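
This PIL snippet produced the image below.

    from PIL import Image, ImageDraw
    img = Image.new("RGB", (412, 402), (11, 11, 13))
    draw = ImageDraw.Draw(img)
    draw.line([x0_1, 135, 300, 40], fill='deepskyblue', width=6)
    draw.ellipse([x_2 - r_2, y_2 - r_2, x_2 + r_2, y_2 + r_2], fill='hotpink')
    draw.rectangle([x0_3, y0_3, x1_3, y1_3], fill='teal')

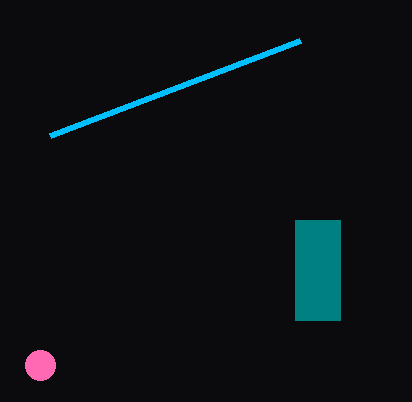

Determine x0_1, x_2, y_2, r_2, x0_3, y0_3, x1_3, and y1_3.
x0_1 = 50; x_2 = 40; y_2 = 365; r_2 = 15; x0_3 = 295; y0_3 = 220; x1_3 = 340; y1_3 = 320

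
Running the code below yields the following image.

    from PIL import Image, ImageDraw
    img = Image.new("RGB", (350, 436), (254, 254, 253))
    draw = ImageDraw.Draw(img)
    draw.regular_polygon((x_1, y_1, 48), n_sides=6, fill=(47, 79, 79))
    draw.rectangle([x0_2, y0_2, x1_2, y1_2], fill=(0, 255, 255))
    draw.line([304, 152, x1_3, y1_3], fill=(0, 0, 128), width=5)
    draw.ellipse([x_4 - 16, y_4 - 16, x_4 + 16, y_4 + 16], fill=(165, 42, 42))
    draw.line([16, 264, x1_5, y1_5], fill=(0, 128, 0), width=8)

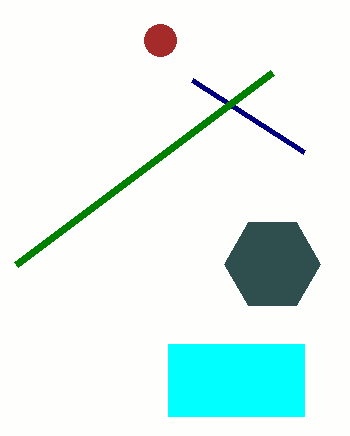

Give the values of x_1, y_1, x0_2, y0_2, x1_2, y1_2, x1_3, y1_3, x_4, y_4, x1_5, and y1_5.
x_1 = 272
y_1 = 264
x0_2 = 168
y0_2 = 344
x1_2 = 304
y1_2 = 416
x1_3 = 192
y1_3 = 80
x_4 = 160
y_4 = 40
x1_5 = 272
y1_5 = 72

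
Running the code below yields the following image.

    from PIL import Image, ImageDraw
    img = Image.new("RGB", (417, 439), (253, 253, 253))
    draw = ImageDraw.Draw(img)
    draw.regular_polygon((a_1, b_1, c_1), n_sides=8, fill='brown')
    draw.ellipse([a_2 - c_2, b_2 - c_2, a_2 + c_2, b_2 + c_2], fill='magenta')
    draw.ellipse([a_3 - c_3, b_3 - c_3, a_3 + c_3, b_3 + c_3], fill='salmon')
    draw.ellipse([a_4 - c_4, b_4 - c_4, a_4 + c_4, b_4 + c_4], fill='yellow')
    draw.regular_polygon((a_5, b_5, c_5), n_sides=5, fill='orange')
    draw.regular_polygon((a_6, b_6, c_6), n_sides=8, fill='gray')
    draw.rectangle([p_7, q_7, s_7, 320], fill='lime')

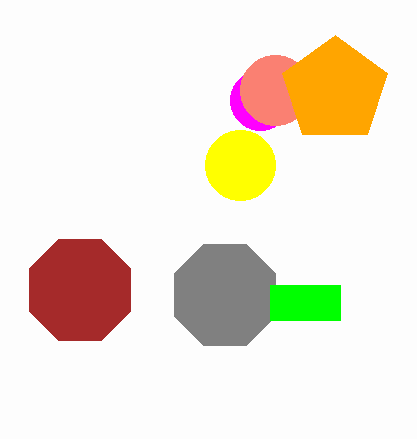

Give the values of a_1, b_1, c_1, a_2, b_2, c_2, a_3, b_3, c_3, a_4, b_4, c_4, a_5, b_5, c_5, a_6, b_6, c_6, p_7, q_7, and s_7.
a_1 = 80; b_1 = 290; c_1 = 55; a_2 = 260; b_2 = 100; c_2 = 30; a_3 = 275; b_3 = 90; c_3 = 35; a_4 = 240; b_4 = 165; c_4 = 35; a_5 = 335; b_5 = 90; c_5 = 55; a_6 = 225; b_6 = 295; c_6 = 55; p_7 = 270; q_7 = 285; s_7 = 340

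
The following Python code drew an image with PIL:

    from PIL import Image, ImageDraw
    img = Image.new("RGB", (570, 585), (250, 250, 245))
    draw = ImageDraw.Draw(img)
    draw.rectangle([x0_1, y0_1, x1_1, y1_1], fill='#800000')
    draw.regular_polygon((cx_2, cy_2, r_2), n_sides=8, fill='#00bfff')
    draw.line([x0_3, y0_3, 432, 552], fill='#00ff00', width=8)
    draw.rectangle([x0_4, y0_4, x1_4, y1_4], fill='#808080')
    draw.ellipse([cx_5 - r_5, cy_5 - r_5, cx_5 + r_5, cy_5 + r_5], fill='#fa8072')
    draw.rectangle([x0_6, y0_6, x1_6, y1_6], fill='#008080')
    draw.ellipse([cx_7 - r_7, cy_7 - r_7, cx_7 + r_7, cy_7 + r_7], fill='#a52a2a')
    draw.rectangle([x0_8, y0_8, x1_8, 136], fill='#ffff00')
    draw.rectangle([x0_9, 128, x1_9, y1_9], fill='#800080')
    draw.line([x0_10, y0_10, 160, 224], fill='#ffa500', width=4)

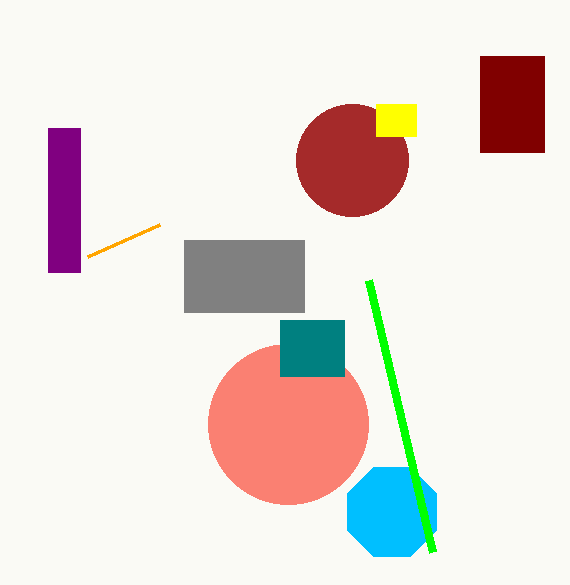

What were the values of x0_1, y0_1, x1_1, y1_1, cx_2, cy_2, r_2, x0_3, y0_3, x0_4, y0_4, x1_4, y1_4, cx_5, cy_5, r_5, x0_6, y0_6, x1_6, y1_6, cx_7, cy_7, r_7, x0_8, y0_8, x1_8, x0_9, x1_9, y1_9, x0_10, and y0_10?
x0_1 = 480; y0_1 = 56; x1_1 = 544; y1_1 = 152; cx_2 = 392; cy_2 = 512; r_2 = 48; x0_3 = 368; y0_3 = 280; x0_4 = 184; y0_4 = 240; x1_4 = 304; y1_4 = 312; cx_5 = 288; cy_5 = 424; r_5 = 80; x0_6 = 280; y0_6 = 320; x1_6 = 344; y1_6 = 376; cx_7 = 352; cy_7 = 160; r_7 = 56; x0_8 = 376; y0_8 = 104; x1_8 = 416; x0_9 = 48; x1_9 = 80; y1_9 = 272; x0_10 = 88; y0_10 = 256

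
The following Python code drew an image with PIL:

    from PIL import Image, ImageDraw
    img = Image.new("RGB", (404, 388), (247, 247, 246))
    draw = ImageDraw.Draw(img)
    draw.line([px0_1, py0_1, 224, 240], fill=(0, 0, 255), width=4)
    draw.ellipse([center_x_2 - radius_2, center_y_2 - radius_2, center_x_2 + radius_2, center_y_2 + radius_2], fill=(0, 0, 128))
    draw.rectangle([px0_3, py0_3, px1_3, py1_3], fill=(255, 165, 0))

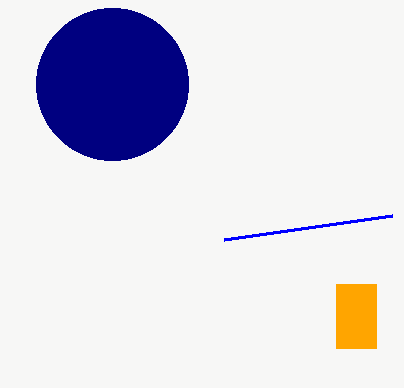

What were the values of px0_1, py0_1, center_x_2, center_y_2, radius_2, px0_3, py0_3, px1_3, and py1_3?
px0_1 = 392
py0_1 = 216
center_x_2 = 112
center_y_2 = 84
radius_2 = 76
px0_3 = 336
py0_3 = 284
px1_3 = 376
py1_3 = 348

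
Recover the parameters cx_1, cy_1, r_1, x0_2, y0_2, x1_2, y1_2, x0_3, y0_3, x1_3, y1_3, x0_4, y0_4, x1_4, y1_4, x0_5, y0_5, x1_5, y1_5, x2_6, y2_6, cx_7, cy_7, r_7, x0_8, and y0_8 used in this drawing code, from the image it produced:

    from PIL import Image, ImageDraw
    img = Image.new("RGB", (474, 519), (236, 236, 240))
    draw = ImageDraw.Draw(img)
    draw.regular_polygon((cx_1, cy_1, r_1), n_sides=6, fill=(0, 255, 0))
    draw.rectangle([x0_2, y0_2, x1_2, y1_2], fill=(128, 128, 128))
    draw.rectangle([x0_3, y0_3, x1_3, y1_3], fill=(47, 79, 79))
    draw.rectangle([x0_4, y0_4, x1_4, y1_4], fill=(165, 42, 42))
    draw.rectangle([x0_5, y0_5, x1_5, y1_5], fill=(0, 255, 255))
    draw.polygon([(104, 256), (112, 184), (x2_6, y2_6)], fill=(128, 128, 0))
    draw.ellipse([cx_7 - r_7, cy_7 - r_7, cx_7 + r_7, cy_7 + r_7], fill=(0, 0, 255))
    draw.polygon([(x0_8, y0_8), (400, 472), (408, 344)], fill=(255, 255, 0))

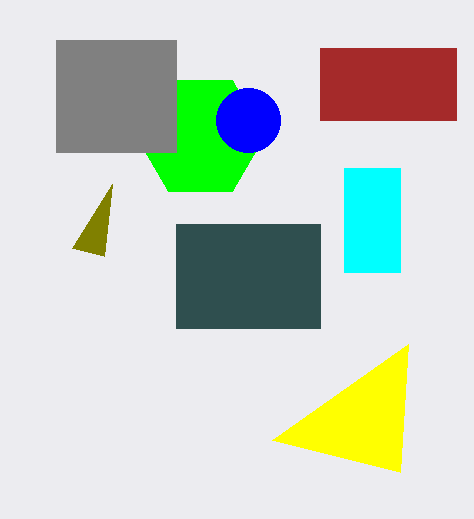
cx_1 = 200, cy_1 = 136, r_1 = 64, x0_2 = 56, y0_2 = 40, x1_2 = 176, y1_2 = 152, x0_3 = 176, y0_3 = 224, x1_3 = 320, y1_3 = 328, x0_4 = 320, y0_4 = 48, x1_4 = 456, y1_4 = 120, x0_5 = 344, y0_5 = 168, x1_5 = 400, y1_5 = 272, x2_6 = 72, y2_6 = 248, cx_7 = 248, cy_7 = 120, r_7 = 32, x0_8 = 272, y0_8 = 440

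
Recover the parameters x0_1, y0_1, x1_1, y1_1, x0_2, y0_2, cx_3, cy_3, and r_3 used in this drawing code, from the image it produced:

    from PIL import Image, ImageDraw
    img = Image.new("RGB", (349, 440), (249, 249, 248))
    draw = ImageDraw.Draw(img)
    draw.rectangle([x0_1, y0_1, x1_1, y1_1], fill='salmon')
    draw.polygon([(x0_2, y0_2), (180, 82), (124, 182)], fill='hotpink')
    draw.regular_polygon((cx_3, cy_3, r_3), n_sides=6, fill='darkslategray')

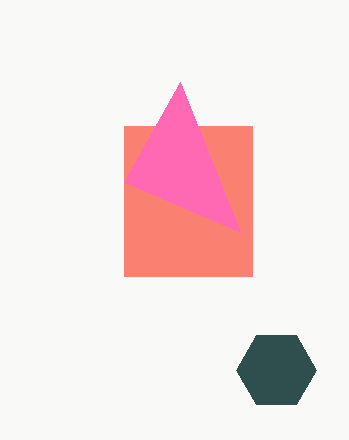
x0_1 = 124; y0_1 = 126; x1_1 = 252; y1_1 = 276; x0_2 = 240; y0_2 = 232; cx_3 = 276; cy_3 = 370; r_3 = 40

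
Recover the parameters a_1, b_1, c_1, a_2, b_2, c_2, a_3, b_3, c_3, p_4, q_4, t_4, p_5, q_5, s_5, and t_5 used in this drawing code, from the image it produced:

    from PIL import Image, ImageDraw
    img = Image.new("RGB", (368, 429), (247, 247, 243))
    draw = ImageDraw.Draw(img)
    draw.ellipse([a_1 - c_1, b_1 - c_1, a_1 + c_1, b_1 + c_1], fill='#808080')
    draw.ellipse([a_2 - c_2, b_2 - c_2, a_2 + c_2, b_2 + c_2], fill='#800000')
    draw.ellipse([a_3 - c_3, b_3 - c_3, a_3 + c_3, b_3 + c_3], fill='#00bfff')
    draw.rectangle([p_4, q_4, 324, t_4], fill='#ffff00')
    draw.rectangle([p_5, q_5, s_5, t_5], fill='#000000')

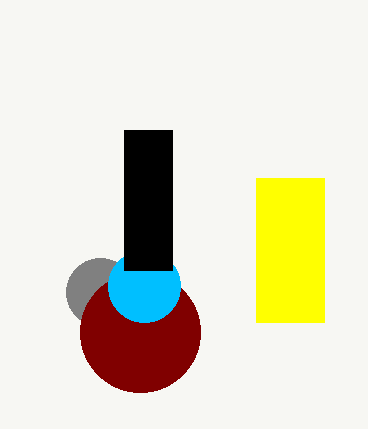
a_1 = 100
b_1 = 292
c_1 = 34
a_2 = 140
b_2 = 332
c_2 = 60
a_3 = 144
b_3 = 286
c_3 = 36
p_4 = 256
q_4 = 178
t_4 = 322
p_5 = 124
q_5 = 130
s_5 = 172
t_5 = 270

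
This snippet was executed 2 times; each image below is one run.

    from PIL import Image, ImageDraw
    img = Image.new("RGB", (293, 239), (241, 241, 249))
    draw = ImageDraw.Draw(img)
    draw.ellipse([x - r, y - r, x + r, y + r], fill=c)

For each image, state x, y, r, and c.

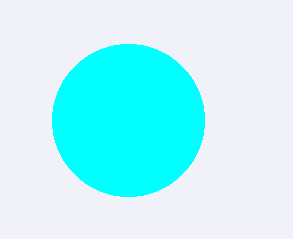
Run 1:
x = 128; y = 120; r = 76; c = 'cyan'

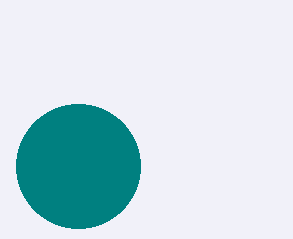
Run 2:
x = 78
y = 166
r = 62
c = 'teal'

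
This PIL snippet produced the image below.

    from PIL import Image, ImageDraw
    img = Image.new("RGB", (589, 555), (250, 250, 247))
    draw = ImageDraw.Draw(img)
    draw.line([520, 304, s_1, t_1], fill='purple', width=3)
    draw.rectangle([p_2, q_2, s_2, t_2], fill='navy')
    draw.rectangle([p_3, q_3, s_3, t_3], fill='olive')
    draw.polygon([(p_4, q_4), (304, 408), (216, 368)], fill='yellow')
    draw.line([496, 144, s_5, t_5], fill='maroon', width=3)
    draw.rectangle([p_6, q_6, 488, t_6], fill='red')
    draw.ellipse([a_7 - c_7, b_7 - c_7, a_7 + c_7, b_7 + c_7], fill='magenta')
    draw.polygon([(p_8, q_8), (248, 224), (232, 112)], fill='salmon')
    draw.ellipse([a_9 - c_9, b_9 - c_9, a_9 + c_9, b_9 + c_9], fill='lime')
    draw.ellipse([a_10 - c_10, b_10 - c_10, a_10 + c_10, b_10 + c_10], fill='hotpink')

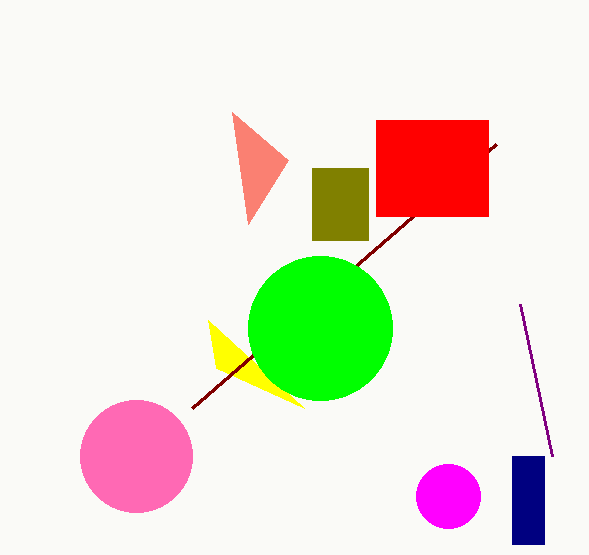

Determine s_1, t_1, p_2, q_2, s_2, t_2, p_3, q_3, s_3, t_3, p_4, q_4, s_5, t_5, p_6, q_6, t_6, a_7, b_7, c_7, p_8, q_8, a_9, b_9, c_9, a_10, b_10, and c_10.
s_1 = 552
t_1 = 456
p_2 = 512
q_2 = 456
s_2 = 544
t_2 = 544
p_3 = 312
q_3 = 168
s_3 = 368
t_3 = 240
p_4 = 208
q_4 = 320
s_5 = 192
t_5 = 408
p_6 = 376
q_6 = 120
t_6 = 216
a_7 = 448
b_7 = 496
c_7 = 32
p_8 = 288
q_8 = 160
a_9 = 320
b_9 = 328
c_9 = 72
a_10 = 136
b_10 = 456
c_10 = 56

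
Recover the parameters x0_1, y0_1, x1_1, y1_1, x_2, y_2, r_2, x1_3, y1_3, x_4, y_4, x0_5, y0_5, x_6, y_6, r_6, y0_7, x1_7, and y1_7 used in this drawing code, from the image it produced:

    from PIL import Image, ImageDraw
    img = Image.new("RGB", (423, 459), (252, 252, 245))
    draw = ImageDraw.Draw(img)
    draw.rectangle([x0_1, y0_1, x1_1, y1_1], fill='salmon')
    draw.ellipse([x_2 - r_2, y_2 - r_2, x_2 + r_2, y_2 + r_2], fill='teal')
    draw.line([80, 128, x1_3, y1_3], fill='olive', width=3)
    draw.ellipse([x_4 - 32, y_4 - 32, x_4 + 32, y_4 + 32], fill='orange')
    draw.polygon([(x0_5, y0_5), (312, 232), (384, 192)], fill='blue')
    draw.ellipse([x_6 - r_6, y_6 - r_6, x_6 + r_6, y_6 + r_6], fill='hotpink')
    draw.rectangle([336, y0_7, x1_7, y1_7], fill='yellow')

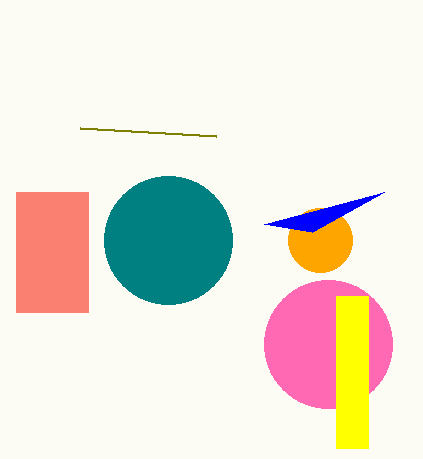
x0_1 = 16, y0_1 = 192, x1_1 = 88, y1_1 = 312, x_2 = 168, y_2 = 240, r_2 = 64, x1_3 = 216, y1_3 = 136, x_4 = 320, y_4 = 240, x0_5 = 264, y0_5 = 224, x_6 = 328, y_6 = 344, r_6 = 64, y0_7 = 296, x1_7 = 368, y1_7 = 448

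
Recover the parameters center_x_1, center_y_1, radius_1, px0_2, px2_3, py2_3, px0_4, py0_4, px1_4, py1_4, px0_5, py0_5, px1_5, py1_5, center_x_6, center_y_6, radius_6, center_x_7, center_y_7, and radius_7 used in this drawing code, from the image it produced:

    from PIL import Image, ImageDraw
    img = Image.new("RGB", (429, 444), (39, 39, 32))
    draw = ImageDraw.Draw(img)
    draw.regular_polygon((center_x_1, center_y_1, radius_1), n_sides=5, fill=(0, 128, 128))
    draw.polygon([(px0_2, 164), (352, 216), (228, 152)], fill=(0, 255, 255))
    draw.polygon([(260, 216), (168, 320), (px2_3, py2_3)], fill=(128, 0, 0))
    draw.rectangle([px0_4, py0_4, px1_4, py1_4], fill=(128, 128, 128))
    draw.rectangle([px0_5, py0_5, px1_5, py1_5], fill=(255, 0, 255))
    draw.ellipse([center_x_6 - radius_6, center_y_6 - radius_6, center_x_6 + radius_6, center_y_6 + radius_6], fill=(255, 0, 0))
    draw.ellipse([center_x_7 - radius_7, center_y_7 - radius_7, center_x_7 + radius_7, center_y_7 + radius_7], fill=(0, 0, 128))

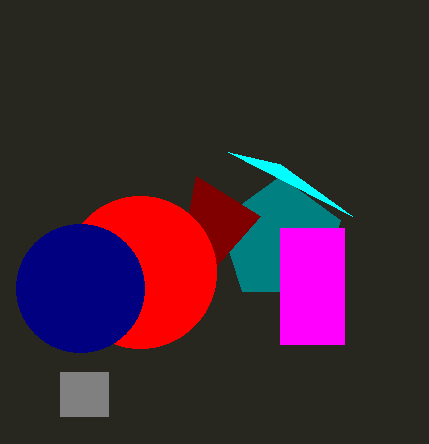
center_x_1 = 280; center_y_1 = 240; radius_1 = 64; px0_2 = 280; px2_3 = 196; py2_3 = 176; px0_4 = 60; py0_4 = 372; px1_4 = 108; py1_4 = 416; px0_5 = 280; py0_5 = 228; px1_5 = 344; py1_5 = 344; center_x_6 = 140; center_y_6 = 272; radius_6 = 76; center_x_7 = 80; center_y_7 = 288; radius_7 = 64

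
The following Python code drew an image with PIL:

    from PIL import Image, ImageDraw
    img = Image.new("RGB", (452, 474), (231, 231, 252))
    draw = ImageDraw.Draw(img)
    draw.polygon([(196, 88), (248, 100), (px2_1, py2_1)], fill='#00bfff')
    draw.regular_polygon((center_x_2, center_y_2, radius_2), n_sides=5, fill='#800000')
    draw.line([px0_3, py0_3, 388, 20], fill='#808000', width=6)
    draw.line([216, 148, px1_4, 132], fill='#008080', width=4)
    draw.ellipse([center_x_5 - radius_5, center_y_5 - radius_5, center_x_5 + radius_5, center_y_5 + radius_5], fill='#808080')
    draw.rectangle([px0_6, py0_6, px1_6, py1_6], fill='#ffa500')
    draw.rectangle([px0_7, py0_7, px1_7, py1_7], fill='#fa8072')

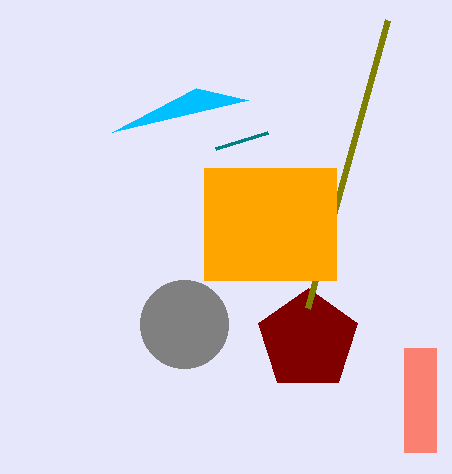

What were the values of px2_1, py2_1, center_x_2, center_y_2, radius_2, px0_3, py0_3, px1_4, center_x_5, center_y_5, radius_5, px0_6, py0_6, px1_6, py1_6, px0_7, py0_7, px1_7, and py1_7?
px2_1 = 112
py2_1 = 132
center_x_2 = 308
center_y_2 = 340
radius_2 = 52
px0_3 = 308
py0_3 = 308
px1_4 = 268
center_x_5 = 184
center_y_5 = 324
radius_5 = 44
px0_6 = 204
py0_6 = 168
px1_6 = 336
py1_6 = 280
px0_7 = 404
py0_7 = 348
px1_7 = 436
py1_7 = 452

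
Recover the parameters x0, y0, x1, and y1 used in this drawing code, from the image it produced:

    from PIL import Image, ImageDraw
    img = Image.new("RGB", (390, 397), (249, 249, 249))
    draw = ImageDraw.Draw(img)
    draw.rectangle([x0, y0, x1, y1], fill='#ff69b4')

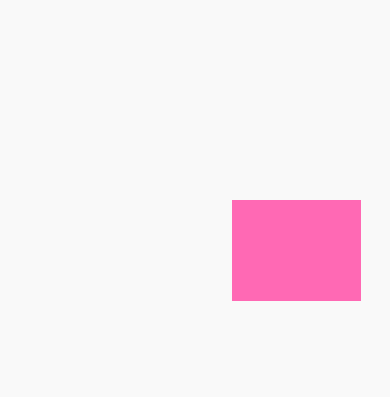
x0 = 232
y0 = 200
x1 = 360
y1 = 300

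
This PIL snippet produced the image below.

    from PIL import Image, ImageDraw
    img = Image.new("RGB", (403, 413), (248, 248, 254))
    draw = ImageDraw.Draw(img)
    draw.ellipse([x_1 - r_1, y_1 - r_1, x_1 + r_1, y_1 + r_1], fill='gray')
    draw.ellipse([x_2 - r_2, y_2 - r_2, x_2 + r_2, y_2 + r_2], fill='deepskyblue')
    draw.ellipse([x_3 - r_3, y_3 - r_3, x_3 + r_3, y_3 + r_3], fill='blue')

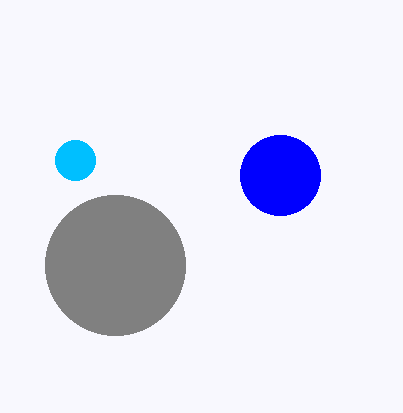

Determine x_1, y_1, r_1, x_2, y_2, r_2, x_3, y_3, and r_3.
x_1 = 115
y_1 = 265
r_1 = 70
x_2 = 75
y_2 = 160
r_2 = 20
x_3 = 280
y_3 = 175
r_3 = 40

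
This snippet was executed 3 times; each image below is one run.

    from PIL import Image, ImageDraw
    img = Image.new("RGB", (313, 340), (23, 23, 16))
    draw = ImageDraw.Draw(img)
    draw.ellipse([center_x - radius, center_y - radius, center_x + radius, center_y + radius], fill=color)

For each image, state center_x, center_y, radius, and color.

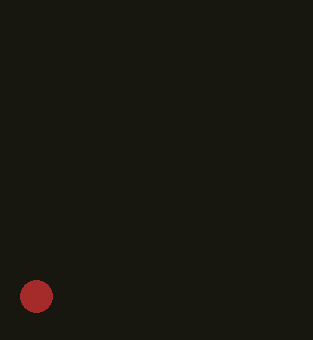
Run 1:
center_x = 36, center_y = 296, radius = 16, color = 'brown'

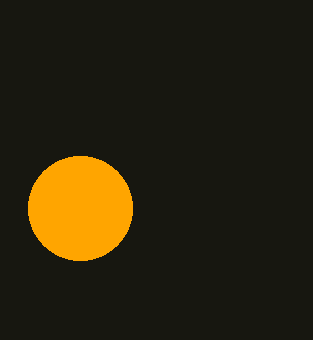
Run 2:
center_x = 80, center_y = 208, radius = 52, color = 'orange'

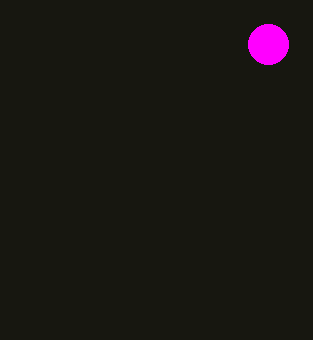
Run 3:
center_x = 268; center_y = 44; radius = 20; color = 'magenta'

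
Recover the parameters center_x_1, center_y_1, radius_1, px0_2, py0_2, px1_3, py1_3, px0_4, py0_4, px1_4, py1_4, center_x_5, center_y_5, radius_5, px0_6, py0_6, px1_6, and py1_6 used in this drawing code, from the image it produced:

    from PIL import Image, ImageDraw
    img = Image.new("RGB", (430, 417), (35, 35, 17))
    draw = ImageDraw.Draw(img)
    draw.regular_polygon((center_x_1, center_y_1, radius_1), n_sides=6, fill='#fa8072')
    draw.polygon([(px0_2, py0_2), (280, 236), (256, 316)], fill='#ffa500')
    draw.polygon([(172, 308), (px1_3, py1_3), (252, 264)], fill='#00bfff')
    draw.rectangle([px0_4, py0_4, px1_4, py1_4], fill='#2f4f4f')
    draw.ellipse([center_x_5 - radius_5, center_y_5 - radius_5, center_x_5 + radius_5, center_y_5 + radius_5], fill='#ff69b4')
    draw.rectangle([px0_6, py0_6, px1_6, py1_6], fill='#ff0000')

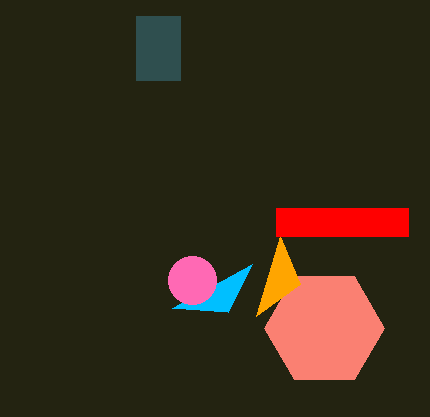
center_x_1 = 324; center_y_1 = 328; radius_1 = 60; px0_2 = 300; py0_2 = 284; px1_3 = 228; py1_3 = 312; px0_4 = 136; py0_4 = 16; px1_4 = 180; py1_4 = 80; center_x_5 = 192; center_y_5 = 280; radius_5 = 24; px0_6 = 276; py0_6 = 208; px1_6 = 408; py1_6 = 236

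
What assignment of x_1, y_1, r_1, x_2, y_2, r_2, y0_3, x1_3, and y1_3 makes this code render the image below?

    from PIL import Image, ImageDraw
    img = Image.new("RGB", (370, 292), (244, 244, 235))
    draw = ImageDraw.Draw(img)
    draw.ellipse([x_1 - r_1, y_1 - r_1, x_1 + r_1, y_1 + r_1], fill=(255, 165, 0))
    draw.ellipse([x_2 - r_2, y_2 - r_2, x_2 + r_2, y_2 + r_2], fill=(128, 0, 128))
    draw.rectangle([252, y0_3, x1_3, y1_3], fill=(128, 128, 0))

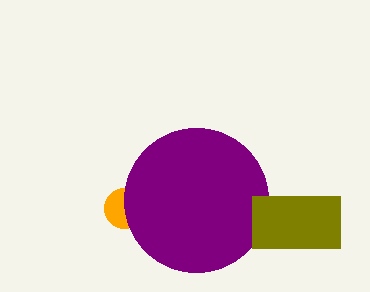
x_1 = 124
y_1 = 208
r_1 = 20
x_2 = 196
y_2 = 200
r_2 = 72
y0_3 = 196
x1_3 = 340
y1_3 = 248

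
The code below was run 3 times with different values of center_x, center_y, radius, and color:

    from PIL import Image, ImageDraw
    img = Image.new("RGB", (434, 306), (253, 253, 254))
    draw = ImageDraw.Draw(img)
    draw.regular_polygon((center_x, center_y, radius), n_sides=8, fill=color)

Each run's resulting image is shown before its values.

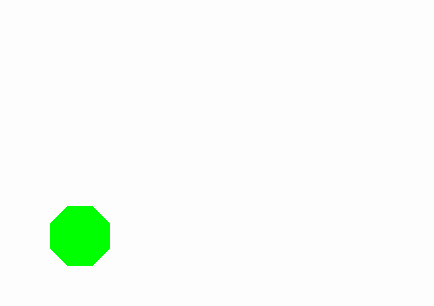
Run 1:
center_x = 80; center_y = 236; radius = 32; color = 'lime'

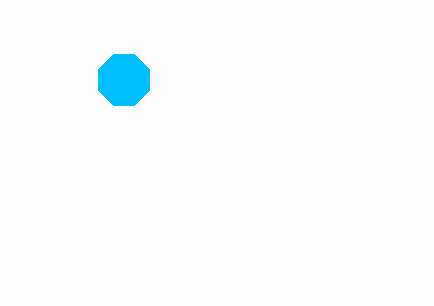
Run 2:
center_x = 124; center_y = 80; radius = 28; color = 'deepskyblue'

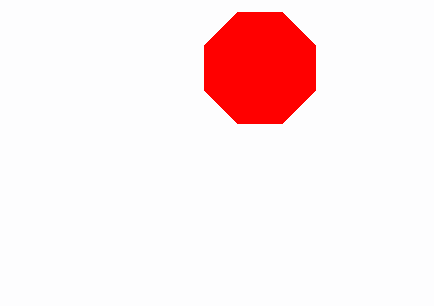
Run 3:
center_x = 260, center_y = 68, radius = 60, color = 'red'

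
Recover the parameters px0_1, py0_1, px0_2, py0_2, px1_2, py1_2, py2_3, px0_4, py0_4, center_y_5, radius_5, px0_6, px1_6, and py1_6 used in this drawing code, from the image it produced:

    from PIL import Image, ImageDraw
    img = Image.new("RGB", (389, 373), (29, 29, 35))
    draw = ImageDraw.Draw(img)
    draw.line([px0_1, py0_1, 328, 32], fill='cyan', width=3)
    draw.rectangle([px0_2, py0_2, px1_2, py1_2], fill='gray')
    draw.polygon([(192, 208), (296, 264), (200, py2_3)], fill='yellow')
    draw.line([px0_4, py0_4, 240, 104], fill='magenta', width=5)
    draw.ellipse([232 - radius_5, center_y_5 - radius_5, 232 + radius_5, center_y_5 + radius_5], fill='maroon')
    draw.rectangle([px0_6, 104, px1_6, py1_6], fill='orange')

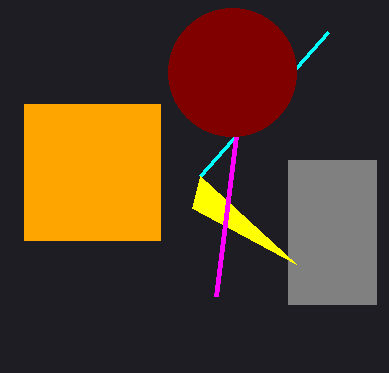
px0_1 = 200, py0_1 = 176, px0_2 = 288, py0_2 = 160, px1_2 = 376, py1_2 = 304, py2_3 = 176, px0_4 = 216, py0_4 = 296, center_y_5 = 72, radius_5 = 64, px0_6 = 24, px1_6 = 160, py1_6 = 240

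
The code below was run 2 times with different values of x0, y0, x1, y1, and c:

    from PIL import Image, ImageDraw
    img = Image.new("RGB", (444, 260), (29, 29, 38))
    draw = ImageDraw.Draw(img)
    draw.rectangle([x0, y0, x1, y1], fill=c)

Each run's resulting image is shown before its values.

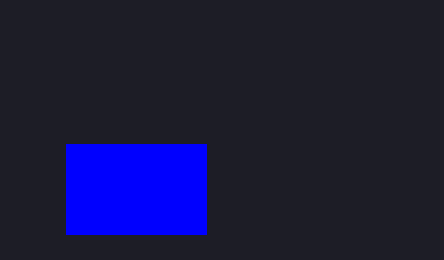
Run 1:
x0 = 66
y0 = 144
x1 = 206
y1 = 234
c = 'blue'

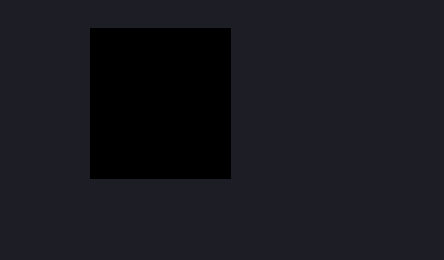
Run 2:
x0 = 90, y0 = 28, x1 = 230, y1 = 178, c = 'black'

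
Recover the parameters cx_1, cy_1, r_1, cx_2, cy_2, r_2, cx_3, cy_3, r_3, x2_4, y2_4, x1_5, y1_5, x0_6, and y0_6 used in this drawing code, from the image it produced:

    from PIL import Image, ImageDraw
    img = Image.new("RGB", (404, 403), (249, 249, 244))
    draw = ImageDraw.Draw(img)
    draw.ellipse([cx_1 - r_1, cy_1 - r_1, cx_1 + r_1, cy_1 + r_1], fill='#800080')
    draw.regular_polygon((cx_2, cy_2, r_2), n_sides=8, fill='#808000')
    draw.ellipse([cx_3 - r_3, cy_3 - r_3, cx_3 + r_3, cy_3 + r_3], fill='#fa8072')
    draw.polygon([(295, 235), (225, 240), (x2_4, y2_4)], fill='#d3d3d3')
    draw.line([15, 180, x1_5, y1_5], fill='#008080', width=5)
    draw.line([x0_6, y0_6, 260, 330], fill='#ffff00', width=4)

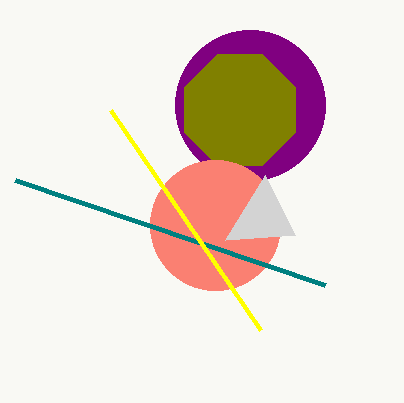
cx_1 = 250
cy_1 = 105
r_1 = 75
cx_2 = 240
cy_2 = 110
r_2 = 60
cx_3 = 215
cy_3 = 225
r_3 = 65
x2_4 = 265
y2_4 = 175
x1_5 = 325
y1_5 = 285
x0_6 = 110
y0_6 = 110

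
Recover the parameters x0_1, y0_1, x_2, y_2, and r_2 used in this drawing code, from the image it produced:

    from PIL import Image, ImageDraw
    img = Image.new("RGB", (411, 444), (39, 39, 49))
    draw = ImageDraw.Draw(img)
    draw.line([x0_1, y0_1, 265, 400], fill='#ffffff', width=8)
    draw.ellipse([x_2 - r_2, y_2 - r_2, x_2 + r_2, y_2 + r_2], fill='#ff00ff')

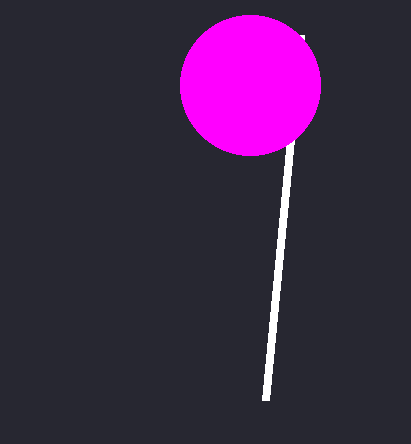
x0_1 = 300, y0_1 = 35, x_2 = 250, y_2 = 85, r_2 = 70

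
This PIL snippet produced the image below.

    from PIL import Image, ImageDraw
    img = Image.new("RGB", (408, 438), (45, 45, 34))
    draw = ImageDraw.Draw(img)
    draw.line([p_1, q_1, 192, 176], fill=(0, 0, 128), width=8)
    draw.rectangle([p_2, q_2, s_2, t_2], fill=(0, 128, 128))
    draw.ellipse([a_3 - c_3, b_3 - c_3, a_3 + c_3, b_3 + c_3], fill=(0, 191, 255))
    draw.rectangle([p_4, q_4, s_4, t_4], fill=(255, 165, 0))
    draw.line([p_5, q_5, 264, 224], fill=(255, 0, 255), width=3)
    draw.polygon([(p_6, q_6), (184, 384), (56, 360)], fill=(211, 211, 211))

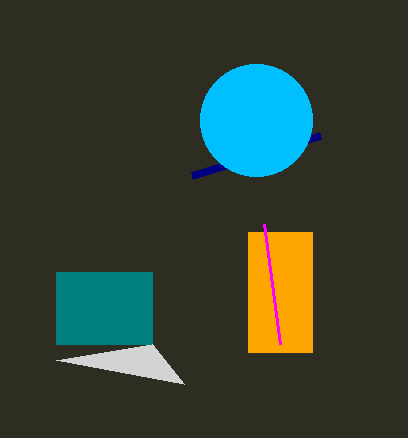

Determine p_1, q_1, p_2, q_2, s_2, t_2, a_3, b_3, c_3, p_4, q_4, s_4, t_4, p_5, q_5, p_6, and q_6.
p_1 = 320; q_1 = 136; p_2 = 56; q_2 = 272; s_2 = 152; t_2 = 344; a_3 = 256; b_3 = 120; c_3 = 56; p_4 = 248; q_4 = 232; s_4 = 312; t_4 = 352; p_5 = 280; q_5 = 344; p_6 = 152; q_6 = 344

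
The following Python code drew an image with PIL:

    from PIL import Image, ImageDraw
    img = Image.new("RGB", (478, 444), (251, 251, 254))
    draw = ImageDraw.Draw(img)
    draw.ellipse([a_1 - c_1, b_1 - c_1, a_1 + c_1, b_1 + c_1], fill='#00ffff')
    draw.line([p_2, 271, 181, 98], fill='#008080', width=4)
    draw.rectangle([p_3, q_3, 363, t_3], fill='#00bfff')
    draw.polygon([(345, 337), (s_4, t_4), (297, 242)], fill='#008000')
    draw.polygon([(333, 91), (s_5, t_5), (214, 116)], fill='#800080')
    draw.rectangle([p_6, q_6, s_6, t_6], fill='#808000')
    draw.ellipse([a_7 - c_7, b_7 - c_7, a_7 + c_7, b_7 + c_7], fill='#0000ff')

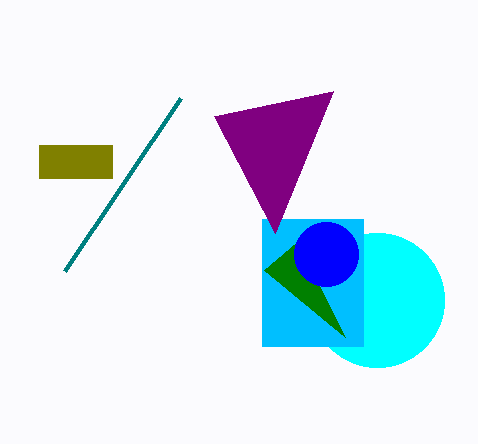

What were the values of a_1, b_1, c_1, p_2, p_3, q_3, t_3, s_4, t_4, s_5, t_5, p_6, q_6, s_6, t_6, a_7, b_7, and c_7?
a_1 = 377; b_1 = 300; c_1 = 67; p_2 = 65; p_3 = 262; q_3 = 219; t_3 = 346; s_4 = 264; t_4 = 270; s_5 = 275; t_5 = 233; p_6 = 39; q_6 = 145; s_6 = 112; t_6 = 178; a_7 = 326; b_7 = 254; c_7 = 32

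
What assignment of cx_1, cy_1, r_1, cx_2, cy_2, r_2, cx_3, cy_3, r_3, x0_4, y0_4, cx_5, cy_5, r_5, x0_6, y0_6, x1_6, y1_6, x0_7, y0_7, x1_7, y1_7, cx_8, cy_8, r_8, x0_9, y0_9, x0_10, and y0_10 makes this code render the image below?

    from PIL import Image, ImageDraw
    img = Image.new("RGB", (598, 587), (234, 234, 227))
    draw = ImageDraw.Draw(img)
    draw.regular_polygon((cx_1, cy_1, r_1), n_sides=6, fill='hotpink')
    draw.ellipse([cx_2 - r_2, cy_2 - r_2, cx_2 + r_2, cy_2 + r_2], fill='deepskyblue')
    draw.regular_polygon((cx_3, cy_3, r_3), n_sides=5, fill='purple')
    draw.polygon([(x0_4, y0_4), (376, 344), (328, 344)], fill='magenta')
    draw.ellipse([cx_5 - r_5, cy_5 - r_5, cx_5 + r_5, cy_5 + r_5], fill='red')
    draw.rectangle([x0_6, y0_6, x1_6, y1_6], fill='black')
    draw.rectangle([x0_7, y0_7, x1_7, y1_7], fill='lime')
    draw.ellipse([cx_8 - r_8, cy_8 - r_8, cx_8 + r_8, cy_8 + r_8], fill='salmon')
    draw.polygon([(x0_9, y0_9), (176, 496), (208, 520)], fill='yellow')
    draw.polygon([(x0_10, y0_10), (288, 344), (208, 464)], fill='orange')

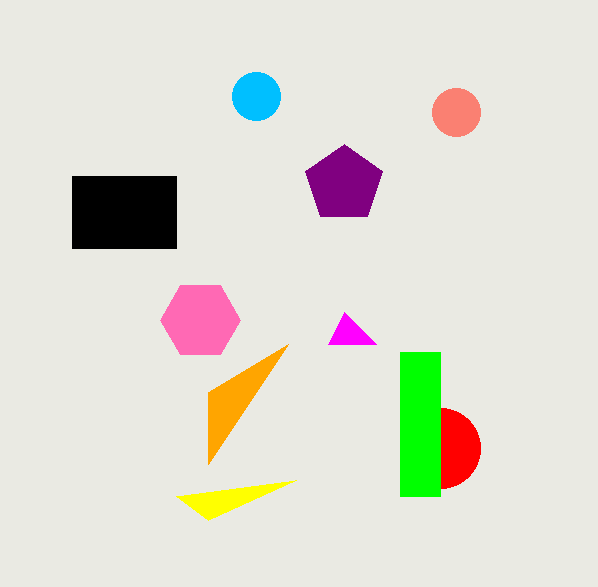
cx_1 = 200
cy_1 = 320
r_1 = 40
cx_2 = 256
cy_2 = 96
r_2 = 24
cx_3 = 344
cy_3 = 184
r_3 = 40
x0_4 = 344
y0_4 = 312
cx_5 = 440
cy_5 = 448
r_5 = 40
x0_6 = 72
y0_6 = 176
x1_6 = 176
y1_6 = 248
x0_7 = 400
y0_7 = 352
x1_7 = 440
y1_7 = 496
cx_8 = 456
cy_8 = 112
r_8 = 24
x0_9 = 296
y0_9 = 480
x0_10 = 208
y0_10 = 392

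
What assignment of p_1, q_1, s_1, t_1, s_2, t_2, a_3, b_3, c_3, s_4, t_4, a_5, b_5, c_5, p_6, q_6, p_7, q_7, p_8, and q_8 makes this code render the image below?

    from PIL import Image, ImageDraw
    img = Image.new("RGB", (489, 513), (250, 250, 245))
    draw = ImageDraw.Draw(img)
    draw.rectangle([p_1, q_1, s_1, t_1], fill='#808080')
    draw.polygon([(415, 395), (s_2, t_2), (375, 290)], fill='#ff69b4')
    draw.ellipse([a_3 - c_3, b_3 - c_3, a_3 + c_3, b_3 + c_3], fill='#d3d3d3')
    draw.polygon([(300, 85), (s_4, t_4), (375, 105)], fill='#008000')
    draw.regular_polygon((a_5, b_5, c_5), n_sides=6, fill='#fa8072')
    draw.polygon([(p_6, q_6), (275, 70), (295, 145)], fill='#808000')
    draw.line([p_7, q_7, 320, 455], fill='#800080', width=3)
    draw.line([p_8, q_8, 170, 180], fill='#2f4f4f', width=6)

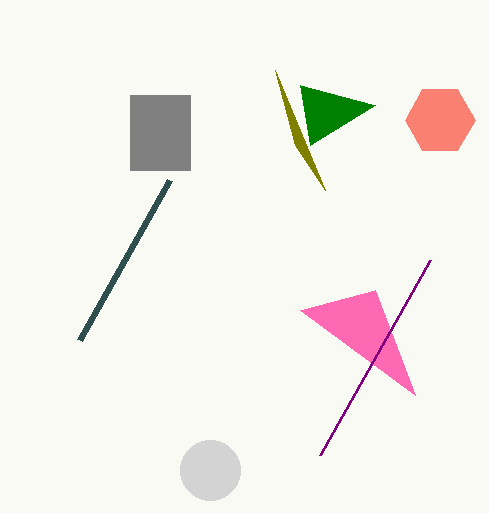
p_1 = 130, q_1 = 95, s_1 = 190, t_1 = 170, s_2 = 300, t_2 = 310, a_3 = 210, b_3 = 470, c_3 = 30, s_4 = 310, t_4 = 145, a_5 = 440, b_5 = 120, c_5 = 35, p_6 = 325, q_6 = 190, p_7 = 430, q_7 = 260, p_8 = 80, q_8 = 340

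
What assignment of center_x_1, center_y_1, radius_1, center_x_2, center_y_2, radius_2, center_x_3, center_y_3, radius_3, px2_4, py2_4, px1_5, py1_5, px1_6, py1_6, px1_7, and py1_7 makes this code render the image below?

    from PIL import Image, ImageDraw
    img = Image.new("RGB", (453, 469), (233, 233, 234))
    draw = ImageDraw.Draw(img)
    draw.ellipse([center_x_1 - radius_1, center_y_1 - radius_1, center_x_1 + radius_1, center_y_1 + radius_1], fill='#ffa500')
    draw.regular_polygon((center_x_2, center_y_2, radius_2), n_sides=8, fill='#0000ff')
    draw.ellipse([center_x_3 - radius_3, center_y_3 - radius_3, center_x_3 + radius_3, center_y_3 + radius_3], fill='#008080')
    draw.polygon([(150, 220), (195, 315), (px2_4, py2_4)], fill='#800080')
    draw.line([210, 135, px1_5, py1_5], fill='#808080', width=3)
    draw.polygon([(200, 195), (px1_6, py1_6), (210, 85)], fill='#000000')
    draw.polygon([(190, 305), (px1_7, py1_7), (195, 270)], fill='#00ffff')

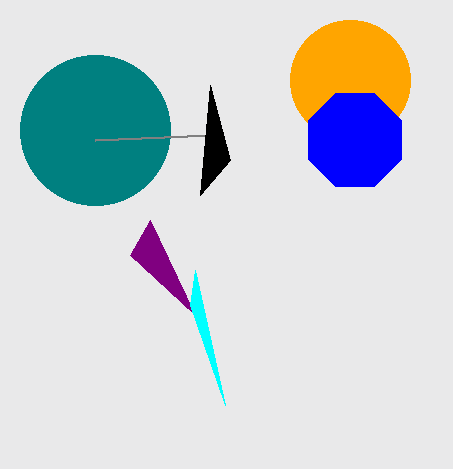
center_x_1 = 350, center_y_1 = 80, radius_1 = 60, center_x_2 = 355, center_y_2 = 140, radius_2 = 50, center_x_3 = 95, center_y_3 = 130, radius_3 = 75, px2_4 = 130, py2_4 = 255, px1_5 = 95, py1_5 = 140, px1_6 = 230, py1_6 = 160, px1_7 = 225, py1_7 = 405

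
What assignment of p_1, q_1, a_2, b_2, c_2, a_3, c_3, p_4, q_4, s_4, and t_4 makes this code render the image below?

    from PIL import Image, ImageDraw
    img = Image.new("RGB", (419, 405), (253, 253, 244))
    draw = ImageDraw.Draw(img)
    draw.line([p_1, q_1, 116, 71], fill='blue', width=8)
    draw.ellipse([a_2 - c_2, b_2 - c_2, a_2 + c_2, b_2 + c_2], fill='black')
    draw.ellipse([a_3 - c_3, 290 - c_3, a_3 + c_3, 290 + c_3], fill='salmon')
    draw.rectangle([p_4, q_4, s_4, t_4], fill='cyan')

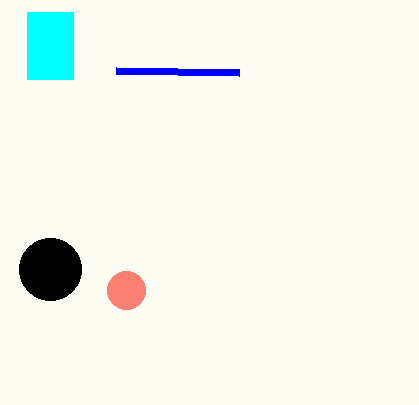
p_1 = 239; q_1 = 73; a_2 = 50; b_2 = 269; c_2 = 31; a_3 = 126; c_3 = 19; p_4 = 27; q_4 = 12; s_4 = 73; t_4 = 79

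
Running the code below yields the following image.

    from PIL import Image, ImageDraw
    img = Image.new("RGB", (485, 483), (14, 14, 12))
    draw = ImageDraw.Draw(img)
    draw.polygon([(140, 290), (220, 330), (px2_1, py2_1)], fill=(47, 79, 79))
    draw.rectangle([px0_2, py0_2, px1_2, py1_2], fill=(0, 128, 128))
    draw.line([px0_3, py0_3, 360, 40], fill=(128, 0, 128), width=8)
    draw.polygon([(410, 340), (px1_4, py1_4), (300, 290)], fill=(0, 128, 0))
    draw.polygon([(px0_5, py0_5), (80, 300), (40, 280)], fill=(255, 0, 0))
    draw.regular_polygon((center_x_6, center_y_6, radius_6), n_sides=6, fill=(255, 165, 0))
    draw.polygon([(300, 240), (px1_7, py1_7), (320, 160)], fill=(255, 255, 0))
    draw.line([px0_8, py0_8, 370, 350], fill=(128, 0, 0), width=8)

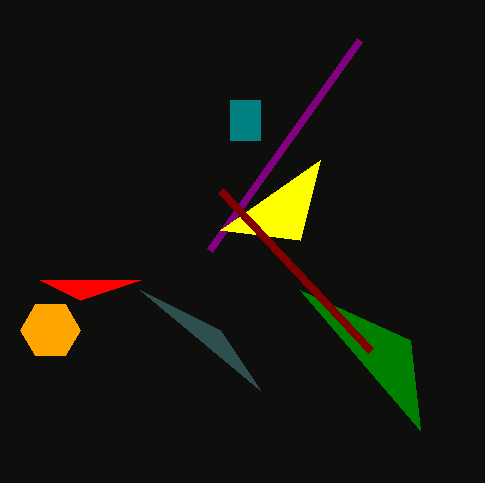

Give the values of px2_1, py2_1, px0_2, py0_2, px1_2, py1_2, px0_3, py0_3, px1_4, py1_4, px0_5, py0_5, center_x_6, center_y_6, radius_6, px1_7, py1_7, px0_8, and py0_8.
px2_1 = 260; py2_1 = 390; px0_2 = 230; py0_2 = 100; px1_2 = 260; py1_2 = 140; px0_3 = 210; py0_3 = 250; px1_4 = 420; py1_4 = 430; px0_5 = 140; py0_5 = 280; center_x_6 = 50; center_y_6 = 330; radius_6 = 30; px1_7 = 220; py1_7 = 230; px0_8 = 220; py0_8 = 190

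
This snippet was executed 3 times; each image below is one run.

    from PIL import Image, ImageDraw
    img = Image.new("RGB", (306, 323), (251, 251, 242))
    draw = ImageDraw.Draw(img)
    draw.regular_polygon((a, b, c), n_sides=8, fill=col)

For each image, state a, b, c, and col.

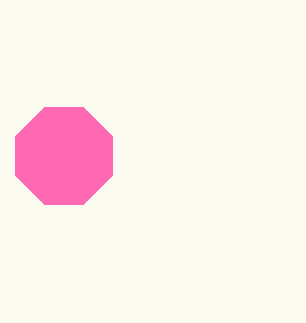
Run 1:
a = 64
b = 156
c = 52
col = 'hotpink'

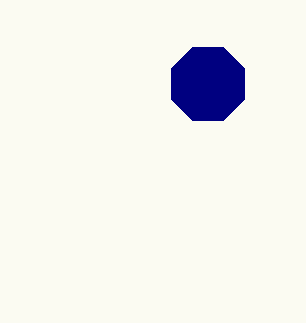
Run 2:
a = 208
b = 84
c = 40
col = 'navy'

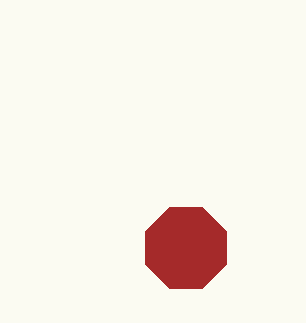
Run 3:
a = 186
b = 248
c = 44
col = 'brown'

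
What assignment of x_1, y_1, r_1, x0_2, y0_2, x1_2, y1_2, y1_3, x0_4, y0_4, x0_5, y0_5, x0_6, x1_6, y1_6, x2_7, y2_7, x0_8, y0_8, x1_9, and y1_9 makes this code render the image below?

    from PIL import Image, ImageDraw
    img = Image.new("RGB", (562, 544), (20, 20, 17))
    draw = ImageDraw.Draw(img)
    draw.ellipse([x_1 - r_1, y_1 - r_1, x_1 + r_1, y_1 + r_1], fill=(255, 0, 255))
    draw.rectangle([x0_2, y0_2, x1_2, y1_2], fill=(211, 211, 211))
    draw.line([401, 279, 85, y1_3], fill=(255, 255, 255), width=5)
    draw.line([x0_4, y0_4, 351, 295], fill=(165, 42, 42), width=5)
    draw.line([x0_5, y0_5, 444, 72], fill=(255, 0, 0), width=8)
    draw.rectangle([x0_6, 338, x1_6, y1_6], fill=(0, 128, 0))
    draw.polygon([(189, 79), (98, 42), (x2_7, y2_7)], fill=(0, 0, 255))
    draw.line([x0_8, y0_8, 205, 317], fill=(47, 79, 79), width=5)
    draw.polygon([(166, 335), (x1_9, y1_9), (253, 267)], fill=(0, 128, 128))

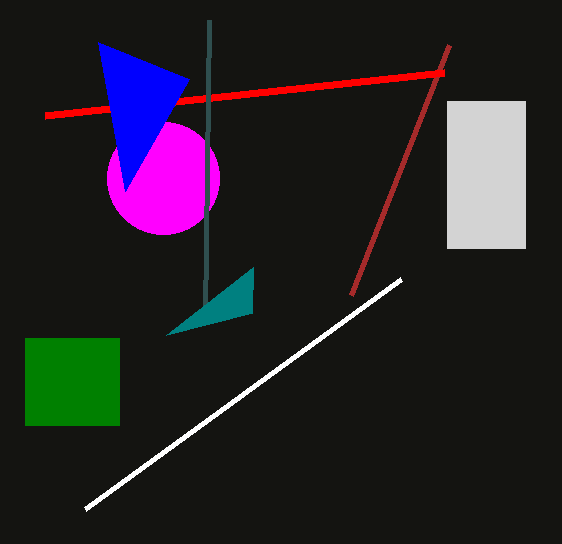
x_1 = 163; y_1 = 178; r_1 = 56; x0_2 = 447; y0_2 = 101; x1_2 = 525; y1_2 = 248; y1_3 = 509; x0_4 = 449; y0_4 = 45; x0_5 = 45; y0_5 = 115; x0_6 = 25; x1_6 = 119; y1_6 = 425; x2_7 = 125; y2_7 = 191; x0_8 = 209; y0_8 = 20; x1_9 = 252; y1_9 = 313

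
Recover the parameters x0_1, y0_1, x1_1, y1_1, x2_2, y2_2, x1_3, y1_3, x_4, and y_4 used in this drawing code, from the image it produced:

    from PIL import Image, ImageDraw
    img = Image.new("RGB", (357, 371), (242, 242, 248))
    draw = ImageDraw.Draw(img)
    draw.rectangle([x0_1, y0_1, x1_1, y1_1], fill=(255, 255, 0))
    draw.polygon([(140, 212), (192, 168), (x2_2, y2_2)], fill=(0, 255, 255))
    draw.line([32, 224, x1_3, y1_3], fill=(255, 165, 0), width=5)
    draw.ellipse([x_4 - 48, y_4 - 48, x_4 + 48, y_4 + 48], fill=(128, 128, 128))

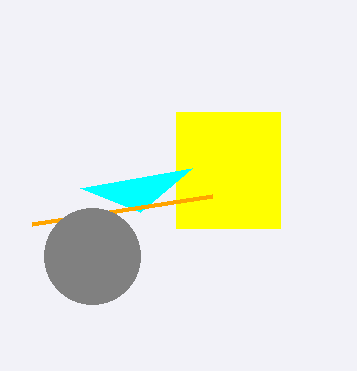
x0_1 = 176, y0_1 = 112, x1_1 = 280, y1_1 = 228, x2_2 = 80, y2_2 = 188, x1_3 = 212, y1_3 = 196, x_4 = 92, y_4 = 256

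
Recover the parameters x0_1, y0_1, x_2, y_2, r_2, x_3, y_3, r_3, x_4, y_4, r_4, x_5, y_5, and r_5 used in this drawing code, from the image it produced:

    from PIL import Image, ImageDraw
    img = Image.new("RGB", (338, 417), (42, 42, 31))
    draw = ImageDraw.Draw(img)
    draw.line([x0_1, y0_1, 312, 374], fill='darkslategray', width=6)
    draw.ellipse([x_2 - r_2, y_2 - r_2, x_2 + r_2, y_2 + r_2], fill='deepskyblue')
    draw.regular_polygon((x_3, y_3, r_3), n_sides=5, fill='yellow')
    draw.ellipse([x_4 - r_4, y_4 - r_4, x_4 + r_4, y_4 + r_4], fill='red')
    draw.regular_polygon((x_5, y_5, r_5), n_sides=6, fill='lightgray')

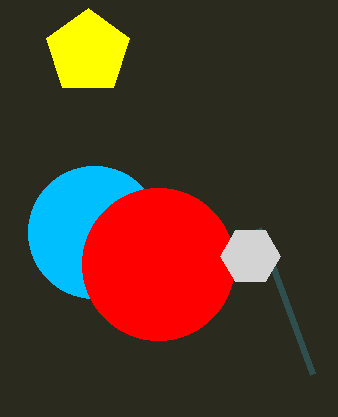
x0_1 = 258
y0_1 = 228
x_2 = 94
y_2 = 232
r_2 = 66
x_3 = 88
y_3 = 52
r_3 = 44
x_4 = 158
y_4 = 264
r_4 = 76
x_5 = 250
y_5 = 256
r_5 = 30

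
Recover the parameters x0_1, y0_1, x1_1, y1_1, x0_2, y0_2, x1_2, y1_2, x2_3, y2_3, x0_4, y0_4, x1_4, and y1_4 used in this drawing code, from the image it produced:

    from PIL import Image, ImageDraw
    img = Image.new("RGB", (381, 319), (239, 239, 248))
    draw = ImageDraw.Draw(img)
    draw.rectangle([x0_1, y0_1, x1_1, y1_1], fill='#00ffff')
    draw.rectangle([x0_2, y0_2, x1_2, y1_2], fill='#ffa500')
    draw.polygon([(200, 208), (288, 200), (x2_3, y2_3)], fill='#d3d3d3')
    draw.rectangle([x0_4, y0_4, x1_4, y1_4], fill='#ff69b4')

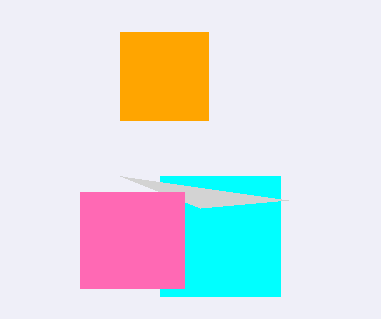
x0_1 = 160; y0_1 = 176; x1_1 = 280; y1_1 = 296; x0_2 = 120; y0_2 = 32; x1_2 = 208; y1_2 = 120; x2_3 = 120; y2_3 = 176; x0_4 = 80; y0_4 = 192; x1_4 = 184; y1_4 = 288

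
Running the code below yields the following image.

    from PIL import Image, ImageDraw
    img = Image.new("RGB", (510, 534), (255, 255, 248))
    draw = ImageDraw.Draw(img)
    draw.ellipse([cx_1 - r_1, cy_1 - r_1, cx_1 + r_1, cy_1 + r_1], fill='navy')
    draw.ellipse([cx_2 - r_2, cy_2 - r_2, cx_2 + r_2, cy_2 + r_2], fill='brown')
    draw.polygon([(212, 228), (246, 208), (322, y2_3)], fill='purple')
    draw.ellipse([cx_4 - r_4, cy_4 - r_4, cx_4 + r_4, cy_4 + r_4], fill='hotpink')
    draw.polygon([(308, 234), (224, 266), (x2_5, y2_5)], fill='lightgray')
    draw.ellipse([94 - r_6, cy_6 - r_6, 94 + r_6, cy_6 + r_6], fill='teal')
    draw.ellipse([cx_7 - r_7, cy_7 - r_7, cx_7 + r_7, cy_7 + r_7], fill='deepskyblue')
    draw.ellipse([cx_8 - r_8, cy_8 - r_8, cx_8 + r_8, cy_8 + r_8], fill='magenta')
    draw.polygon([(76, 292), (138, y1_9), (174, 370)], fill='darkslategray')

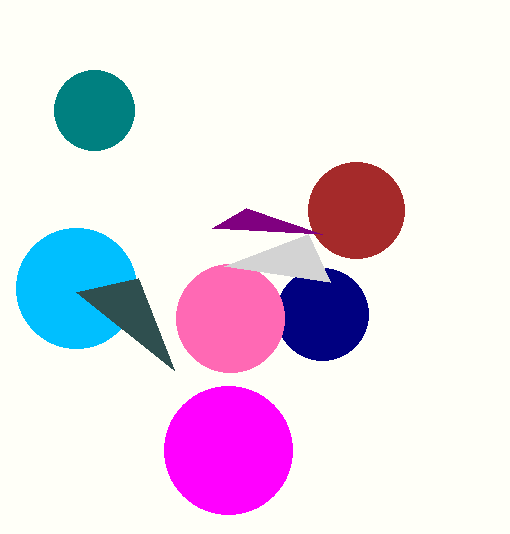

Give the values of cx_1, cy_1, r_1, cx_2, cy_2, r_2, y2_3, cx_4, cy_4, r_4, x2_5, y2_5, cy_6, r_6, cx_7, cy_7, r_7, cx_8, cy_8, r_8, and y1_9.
cx_1 = 322; cy_1 = 314; r_1 = 46; cx_2 = 356; cy_2 = 210; r_2 = 48; y2_3 = 234; cx_4 = 230; cy_4 = 318; r_4 = 54; x2_5 = 330; y2_5 = 282; cy_6 = 110; r_6 = 40; cx_7 = 76; cy_7 = 288; r_7 = 60; cx_8 = 228; cy_8 = 450; r_8 = 64; y1_9 = 278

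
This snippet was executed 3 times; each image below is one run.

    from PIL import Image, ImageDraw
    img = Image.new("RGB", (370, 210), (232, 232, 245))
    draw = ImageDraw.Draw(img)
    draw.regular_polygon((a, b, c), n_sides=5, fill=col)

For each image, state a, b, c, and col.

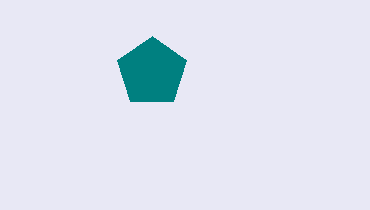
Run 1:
a = 152
b = 72
c = 36
col = 'teal'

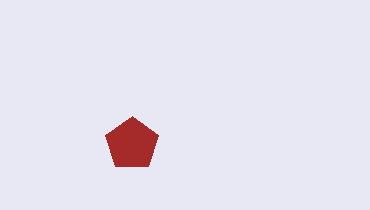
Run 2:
a = 132; b = 144; c = 28; col = 'brown'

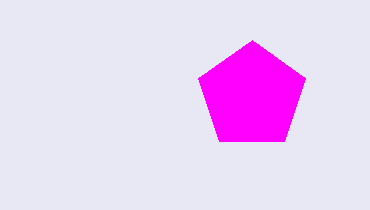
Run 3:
a = 252, b = 96, c = 56, col = 'magenta'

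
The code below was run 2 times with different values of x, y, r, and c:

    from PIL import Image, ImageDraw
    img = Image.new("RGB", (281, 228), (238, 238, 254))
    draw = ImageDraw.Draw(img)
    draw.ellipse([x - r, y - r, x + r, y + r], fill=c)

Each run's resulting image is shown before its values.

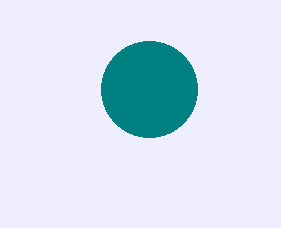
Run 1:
x = 149; y = 89; r = 48; c = 'teal'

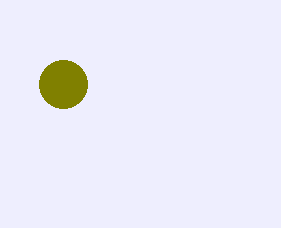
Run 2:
x = 63; y = 84; r = 24; c = 'olive'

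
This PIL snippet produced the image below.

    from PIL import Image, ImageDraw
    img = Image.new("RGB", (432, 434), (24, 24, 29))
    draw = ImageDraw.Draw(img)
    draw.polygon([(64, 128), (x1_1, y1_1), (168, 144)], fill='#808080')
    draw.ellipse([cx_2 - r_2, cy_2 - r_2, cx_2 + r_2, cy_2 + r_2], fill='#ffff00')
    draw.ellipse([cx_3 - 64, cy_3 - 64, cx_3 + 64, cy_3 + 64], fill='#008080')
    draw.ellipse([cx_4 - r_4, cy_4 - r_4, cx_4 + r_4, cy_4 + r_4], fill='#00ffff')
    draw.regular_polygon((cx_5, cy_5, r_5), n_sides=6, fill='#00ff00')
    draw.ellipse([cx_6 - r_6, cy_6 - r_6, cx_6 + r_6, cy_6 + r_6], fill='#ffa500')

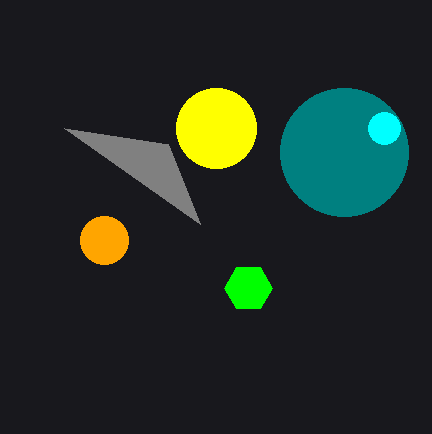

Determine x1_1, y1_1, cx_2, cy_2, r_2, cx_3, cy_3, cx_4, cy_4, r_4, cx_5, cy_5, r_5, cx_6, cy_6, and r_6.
x1_1 = 200
y1_1 = 224
cx_2 = 216
cy_2 = 128
r_2 = 40
cx_3 = 344
cy_3 = 152
cx_4 = 384
cy_4 = 128
r_4 = 16
cx_5 = 248
cy_5 = 288
r_5 = 24
cx_6 = 104
cy_6 = 240
r_6 = 24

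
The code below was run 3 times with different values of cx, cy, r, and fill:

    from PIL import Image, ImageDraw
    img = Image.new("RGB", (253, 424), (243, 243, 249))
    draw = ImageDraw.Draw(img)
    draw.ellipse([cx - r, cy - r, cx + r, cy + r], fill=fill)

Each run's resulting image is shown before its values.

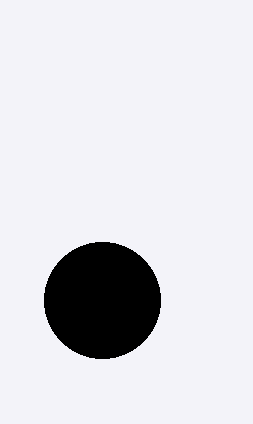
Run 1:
cx = 102, cy = 300, r = 58, fill = 'black'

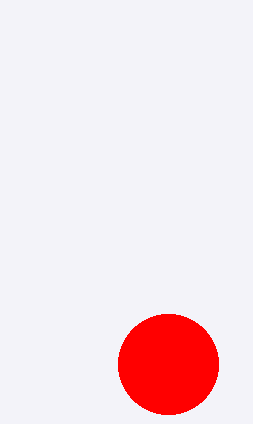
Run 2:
cx = 168; cy = 364; r = 50; fill = 'red'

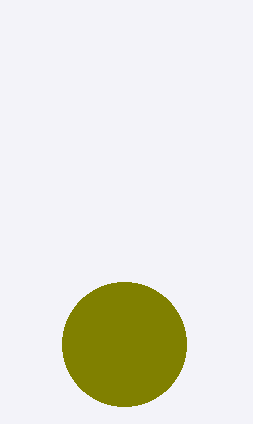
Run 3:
cx = 124; cy = 344; r = 62; fill = 'olive'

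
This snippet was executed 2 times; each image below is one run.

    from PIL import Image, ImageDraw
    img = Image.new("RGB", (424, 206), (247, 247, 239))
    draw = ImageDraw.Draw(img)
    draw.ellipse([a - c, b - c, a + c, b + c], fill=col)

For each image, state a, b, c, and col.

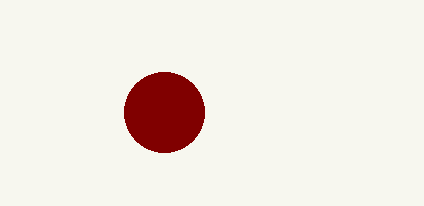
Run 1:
a = 164
b = 112
c = 40
col = 'maroon'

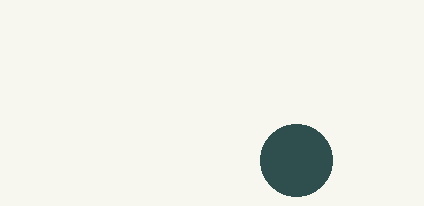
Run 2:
a = 296; b = 160; c = 36; col = 'darkslategray'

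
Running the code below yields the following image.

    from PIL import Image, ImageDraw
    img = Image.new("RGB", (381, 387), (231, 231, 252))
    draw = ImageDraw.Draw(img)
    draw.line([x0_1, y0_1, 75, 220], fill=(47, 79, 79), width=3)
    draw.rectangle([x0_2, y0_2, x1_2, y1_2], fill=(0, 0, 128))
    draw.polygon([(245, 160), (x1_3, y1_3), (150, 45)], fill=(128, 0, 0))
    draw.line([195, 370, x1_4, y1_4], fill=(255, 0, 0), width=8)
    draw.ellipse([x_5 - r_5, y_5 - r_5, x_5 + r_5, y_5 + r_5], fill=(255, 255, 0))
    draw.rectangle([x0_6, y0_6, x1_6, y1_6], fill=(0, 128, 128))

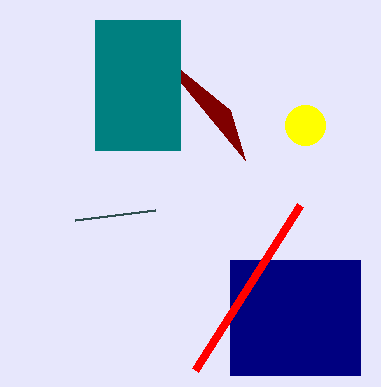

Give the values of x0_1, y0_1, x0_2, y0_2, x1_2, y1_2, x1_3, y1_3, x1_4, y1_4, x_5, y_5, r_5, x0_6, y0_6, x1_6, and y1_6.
x0_1 = 155; y0_1 = 210; x0_2 = 230; y0_2 = 260; x1_2 = 360; y1_2 = 375; x1_3 = 230; y1_3 = 110; x1_4 = 300; y1_4 = 205; x_5 = 305; y_5 = 125; r_5 = 20; x0_6 = 95; y0_6 = 20; x1_6 = 180; y1_6 = 150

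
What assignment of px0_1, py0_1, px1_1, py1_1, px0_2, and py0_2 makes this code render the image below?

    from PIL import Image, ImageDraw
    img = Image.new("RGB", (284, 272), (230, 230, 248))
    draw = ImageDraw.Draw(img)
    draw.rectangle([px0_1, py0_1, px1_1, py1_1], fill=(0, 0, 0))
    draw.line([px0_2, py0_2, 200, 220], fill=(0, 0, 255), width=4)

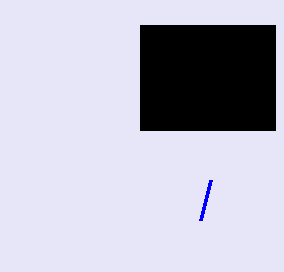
px0_1 = 140
py0_1 = 25
px1_1 = 275
py1_1 = 130
px0_2 = 210
py0_2 = 180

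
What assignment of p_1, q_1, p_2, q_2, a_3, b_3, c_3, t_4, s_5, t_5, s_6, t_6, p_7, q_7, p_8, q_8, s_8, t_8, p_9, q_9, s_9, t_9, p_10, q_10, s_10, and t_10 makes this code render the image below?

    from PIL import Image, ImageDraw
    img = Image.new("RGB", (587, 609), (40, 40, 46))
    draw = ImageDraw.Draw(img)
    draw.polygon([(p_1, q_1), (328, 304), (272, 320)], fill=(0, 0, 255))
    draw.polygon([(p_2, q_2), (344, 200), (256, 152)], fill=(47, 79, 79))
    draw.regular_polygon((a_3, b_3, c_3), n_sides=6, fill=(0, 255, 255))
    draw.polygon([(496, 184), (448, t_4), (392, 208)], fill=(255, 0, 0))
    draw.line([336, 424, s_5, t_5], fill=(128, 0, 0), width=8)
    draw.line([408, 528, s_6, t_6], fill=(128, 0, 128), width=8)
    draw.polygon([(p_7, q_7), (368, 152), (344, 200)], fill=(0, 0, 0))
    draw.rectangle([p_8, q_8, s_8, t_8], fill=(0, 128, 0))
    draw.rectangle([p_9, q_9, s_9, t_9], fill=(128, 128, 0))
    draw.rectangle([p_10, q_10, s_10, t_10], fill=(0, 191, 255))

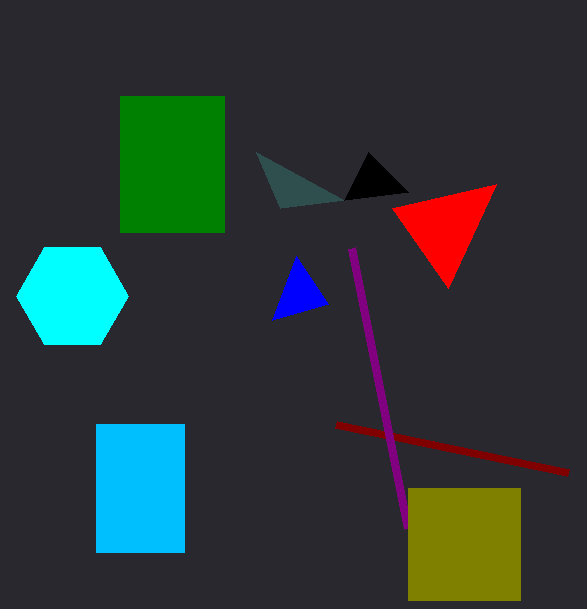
p_1 = 296
q_1 = 256
p_2 = 280
q_2 = 208
a_3 = 72
b_3 = 296
c_3 = 56
t_4 = 288
s_5 = 568
t_5 = 472
s_6 = 352
t_6 = 248
p_7 = 408
q_7 = 192
p_8 = 120
q_8 = 96
s_8 = 224
t_8 = 232
p_9 = 408
q_9 = 488
s_9 = 520
t_9 = 600
p_10 = 96
q_10 = 424
s_10 = 184
t_10 = 552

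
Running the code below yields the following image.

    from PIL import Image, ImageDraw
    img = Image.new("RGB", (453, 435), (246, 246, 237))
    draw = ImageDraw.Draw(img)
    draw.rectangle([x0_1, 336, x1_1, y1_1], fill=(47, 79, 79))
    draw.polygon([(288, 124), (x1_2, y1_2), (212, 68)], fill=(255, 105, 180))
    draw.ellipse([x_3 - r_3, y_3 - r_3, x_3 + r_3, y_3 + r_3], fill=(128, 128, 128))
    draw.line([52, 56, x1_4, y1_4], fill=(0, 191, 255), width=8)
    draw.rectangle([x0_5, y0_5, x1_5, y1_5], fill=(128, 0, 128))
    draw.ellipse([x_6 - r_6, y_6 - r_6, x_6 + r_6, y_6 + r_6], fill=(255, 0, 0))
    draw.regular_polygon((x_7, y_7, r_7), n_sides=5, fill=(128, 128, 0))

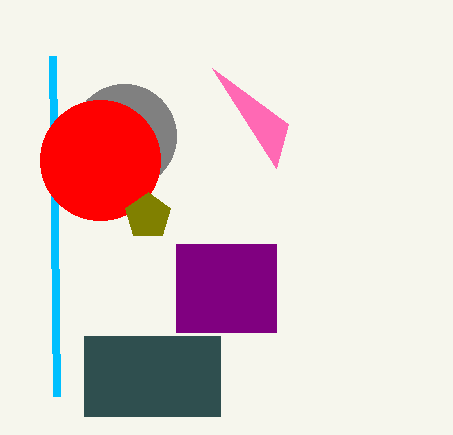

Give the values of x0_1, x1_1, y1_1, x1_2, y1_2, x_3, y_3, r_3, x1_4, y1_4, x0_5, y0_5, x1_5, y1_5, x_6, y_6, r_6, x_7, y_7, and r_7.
x0_1 = 84
x1_1 = 220
y1_1 = 416
x1_2 = 276
y1_2 = 168
x_3 = 124
y_3 = 136
r_3 = 52
x1_4 = 56
y1_4 = 396
x0_5 = 176
y0_5 = 244
x1_5 = 276
y1_5 = 332
x_6 = 100
y_6 = 160
r_6 = 60
x_7 = 148
y_7 = 216
r_7 = 24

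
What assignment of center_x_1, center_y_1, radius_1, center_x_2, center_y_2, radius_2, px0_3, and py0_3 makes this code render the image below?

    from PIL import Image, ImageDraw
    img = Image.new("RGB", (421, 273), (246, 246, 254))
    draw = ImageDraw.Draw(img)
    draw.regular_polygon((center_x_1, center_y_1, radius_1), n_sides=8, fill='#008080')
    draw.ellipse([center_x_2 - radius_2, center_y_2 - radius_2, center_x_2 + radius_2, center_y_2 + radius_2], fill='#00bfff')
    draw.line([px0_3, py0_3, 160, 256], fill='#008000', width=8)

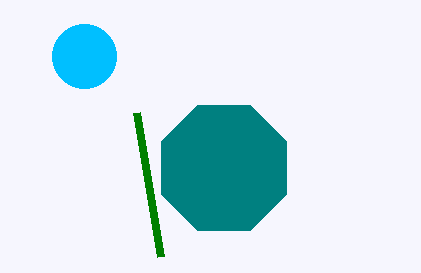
center_x_1 = 224
center_y_1 = 168
radius_1 = 68
center_x_2 = 84
center_y_2 = 56
radius_2 = 32
px0_3 = 136
py0_3 = 112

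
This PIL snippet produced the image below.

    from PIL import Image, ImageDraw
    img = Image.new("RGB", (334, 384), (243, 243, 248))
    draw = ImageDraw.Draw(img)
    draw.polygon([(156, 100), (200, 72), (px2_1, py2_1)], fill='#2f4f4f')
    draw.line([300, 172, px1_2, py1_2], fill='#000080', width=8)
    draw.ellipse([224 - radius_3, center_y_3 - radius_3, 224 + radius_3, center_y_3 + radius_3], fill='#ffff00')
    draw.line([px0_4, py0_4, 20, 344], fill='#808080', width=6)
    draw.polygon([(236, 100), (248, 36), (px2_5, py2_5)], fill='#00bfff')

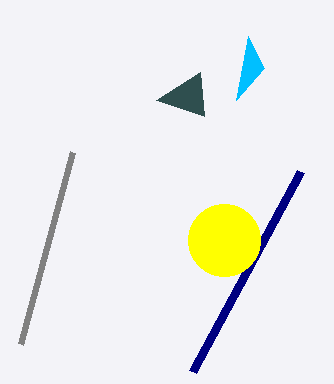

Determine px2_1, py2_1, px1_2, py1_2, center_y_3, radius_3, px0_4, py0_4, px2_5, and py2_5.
px2_1 = 204; py2_1 = 116; px1_2 = 192; py1_2 = 372; center_y_3 = 240; radius_3 = 36; px0_4 = 72; py0_4 = 152; px2_5 = 264; py2_5 = 68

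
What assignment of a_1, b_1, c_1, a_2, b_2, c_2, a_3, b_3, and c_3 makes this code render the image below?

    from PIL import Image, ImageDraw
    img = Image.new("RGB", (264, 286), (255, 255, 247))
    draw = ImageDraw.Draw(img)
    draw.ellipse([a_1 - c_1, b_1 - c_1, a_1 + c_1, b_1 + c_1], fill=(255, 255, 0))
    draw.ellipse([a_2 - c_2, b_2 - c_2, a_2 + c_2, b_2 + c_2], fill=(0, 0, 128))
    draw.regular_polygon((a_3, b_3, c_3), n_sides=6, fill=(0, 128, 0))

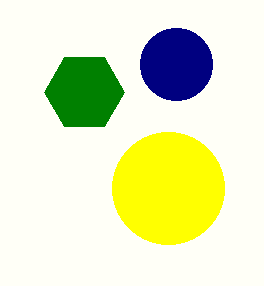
a_1 = 168, b_1 = 188, c_1 = 56, a_2 = 176, b_2 = 64, c_2 = 36, a_3 = 84, b_3 = 92, c_3 = 40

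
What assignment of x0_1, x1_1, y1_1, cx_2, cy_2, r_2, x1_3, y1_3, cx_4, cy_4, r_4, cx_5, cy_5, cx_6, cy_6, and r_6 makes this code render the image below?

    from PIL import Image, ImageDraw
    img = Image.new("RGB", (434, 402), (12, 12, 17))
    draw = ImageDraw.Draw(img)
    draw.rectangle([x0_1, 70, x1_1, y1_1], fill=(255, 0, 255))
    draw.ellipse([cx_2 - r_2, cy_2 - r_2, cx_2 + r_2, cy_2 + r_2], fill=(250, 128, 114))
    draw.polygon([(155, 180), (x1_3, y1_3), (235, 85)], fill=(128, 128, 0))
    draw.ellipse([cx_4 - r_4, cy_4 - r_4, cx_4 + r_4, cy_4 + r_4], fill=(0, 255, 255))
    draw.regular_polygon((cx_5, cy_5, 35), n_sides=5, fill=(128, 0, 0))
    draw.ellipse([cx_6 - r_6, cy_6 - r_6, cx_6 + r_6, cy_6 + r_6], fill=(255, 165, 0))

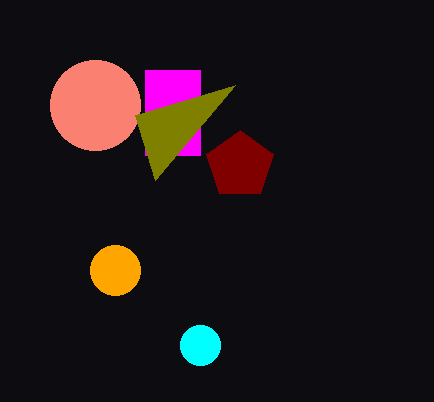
x0_1 = 145, x1_1 = 200, y1_1 = 155, cx_2 = 95, cy_2 = 105, r_2 = 45, x1_3 = 135, y1_3 = 115, cx_4 = 200, cy_4 = 345, r_4 = 20, cx_5 = 240, cy_5 = 165, cx_6 = 115, cy_6 = 270, r_6 = 25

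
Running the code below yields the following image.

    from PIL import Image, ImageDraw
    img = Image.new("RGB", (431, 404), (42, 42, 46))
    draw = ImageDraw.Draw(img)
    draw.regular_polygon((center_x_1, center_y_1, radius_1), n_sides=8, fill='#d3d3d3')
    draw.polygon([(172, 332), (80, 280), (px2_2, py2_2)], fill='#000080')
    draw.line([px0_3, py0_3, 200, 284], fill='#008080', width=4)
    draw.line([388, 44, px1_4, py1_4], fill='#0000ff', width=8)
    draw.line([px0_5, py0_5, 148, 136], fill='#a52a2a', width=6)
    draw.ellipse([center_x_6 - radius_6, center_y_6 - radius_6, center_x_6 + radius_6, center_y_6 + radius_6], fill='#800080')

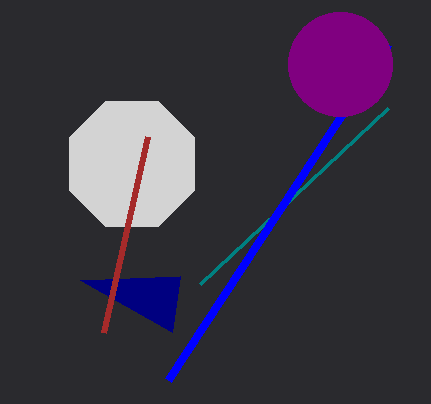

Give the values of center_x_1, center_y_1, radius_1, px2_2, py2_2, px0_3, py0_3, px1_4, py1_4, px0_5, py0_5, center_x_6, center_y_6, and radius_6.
center_x_1 = 132
center_y_1 = 164
radius_1 = 68
px2_2 = 180
py2_2 = 276
px0_3 = 388
py0_3 = 108
px1_4 = 168
py1_4 = 380
px0_5 = 104
py0_5 = 332
center_x_6 = 340
center_y_6 = 64
radius_6 = 52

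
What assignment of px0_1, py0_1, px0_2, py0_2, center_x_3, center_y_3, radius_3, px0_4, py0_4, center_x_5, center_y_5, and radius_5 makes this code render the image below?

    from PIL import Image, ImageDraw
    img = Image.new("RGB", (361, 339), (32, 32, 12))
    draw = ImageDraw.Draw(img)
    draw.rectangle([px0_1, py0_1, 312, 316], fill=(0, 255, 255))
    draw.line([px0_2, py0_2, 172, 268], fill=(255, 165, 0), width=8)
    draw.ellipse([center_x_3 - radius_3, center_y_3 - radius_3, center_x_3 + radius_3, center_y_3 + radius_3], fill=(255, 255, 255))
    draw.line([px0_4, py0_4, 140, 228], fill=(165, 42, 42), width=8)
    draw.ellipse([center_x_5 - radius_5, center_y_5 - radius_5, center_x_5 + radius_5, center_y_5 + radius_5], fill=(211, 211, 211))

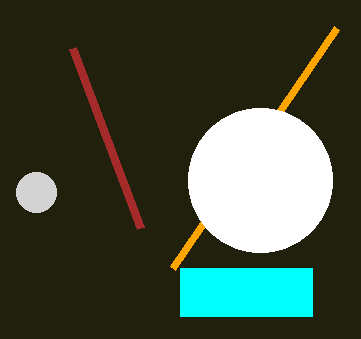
px0_1 = 180
py0_1 = 268
px0_2 = 336
py0_2 = 28
center_x_3 = 260
center_y_3 = 180
radius_3 = 72
px0_4 = 72
py0_4 = 48
center_x_5 = 36
center_y_5 = 192
radius_5 = 20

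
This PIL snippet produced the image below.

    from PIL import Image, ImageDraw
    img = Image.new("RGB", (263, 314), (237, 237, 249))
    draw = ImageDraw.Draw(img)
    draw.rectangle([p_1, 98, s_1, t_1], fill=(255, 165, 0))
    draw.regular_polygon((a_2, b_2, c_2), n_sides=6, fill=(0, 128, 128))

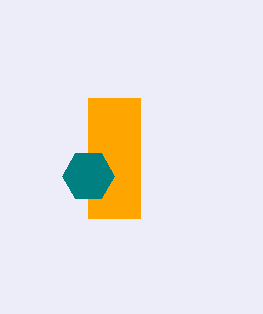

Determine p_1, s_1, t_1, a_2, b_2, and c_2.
p_1 = 88; s_1 = 140; t_1 = 218; a_2 = 88; b_2 = 176; c_2 = 26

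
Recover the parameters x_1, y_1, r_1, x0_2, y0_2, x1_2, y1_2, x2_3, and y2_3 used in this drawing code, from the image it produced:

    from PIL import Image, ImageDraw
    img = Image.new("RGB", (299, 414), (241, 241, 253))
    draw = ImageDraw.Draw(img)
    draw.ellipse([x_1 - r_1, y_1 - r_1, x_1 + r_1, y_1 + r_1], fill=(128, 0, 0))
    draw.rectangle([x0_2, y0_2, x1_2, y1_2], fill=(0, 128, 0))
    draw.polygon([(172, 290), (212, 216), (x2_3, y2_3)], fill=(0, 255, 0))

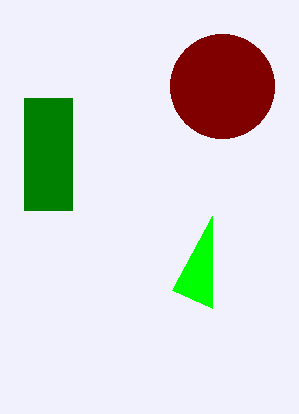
x_1 = 222; y_1 = 86; r_1 = 52; x0_2 = 24; y0_2 = 98; x1_2 = 72; y1_2 = 210; x2_3 = 212; y2_3 = 308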